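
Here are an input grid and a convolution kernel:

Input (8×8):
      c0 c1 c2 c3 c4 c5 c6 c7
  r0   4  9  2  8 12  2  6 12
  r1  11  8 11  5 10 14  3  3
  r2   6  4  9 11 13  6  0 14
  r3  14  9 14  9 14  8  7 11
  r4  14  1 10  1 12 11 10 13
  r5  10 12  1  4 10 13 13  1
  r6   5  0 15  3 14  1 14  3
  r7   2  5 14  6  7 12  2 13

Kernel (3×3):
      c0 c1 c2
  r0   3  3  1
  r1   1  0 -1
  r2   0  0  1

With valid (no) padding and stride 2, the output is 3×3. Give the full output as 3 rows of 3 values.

50 56 55
49 85 74
79 50 90

Output[0,0]: The receptive field on the input at this output position is [4 9 2 / 11 8 11 / 6 4 9]. Elementwise product with the kernel and sum: 4·3 + 9·3 + 2·1 + 11·1 + 11·-1 + 9·1.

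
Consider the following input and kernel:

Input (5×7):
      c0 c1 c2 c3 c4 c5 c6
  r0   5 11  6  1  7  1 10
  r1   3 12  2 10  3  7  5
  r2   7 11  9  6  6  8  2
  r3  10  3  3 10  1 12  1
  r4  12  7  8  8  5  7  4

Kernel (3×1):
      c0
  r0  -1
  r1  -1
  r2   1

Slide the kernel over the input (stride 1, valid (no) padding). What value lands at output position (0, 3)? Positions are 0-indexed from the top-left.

The receptive field on the input at this output position is [1 / 10 / 6]. Elementwise product with the kernel and sum: 1·-1 + 10·-1 + 6·1.

-5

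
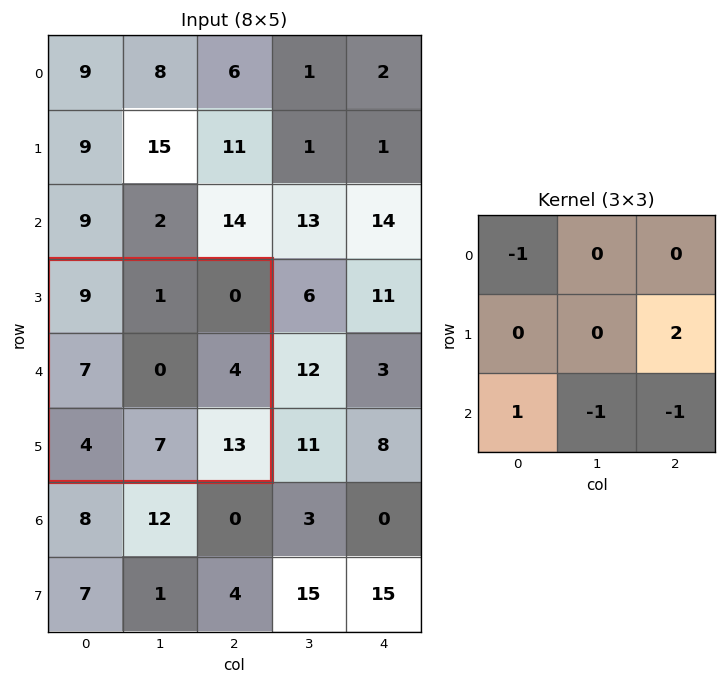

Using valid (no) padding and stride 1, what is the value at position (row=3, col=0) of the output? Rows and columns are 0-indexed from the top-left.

The receptive field on the input at this output position is [9 1 0 / 7 0 4 / 4 7 13]. Elementwise product with the kernel and sum: 9·-1 + 4·2 + 4·1 + 7·-1 + 13·-1.

-17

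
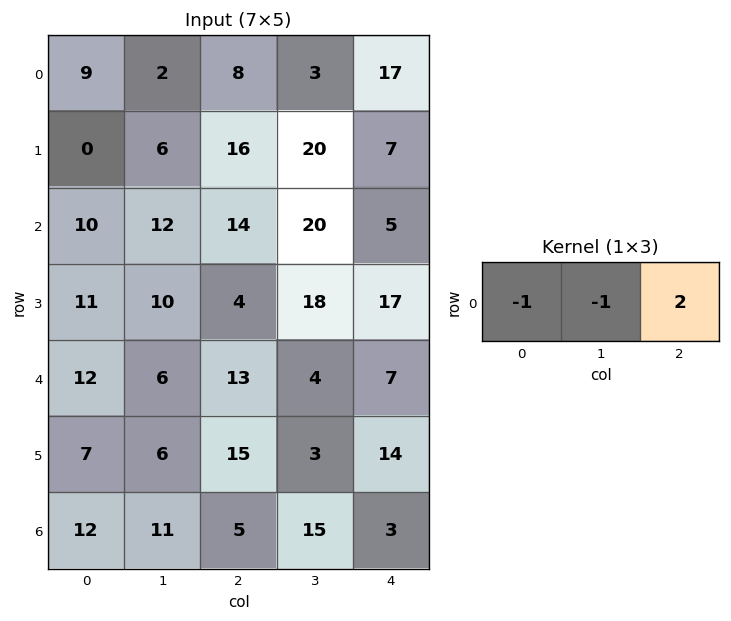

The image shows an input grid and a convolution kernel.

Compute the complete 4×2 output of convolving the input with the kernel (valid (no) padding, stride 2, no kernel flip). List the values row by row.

Output[0,0]: The receptive field on the input at this output position is [9 2 8]. Elementwise product with the kernel and sum: 9·-1 + 2·-1 + 8·2.
Output[0,1]: The receptive field on the input at this output position is [8 3 17]. Elementwise product with the kernel and sum: 8·-1 + 3·-1 + 17·2.

5 23
6 -24
8 -3
-13 -14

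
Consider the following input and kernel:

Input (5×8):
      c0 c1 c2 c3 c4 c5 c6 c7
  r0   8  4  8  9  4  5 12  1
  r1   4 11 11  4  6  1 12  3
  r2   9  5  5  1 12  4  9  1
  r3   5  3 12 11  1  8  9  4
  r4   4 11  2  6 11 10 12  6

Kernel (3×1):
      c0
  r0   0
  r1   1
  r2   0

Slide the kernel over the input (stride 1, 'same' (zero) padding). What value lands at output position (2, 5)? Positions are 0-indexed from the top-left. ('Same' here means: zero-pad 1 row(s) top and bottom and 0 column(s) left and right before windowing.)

The receptive field on the zero-padded input at this output position is [1 / 4 / 8]. Elementwise product with the kernel and sum: 4·1.

4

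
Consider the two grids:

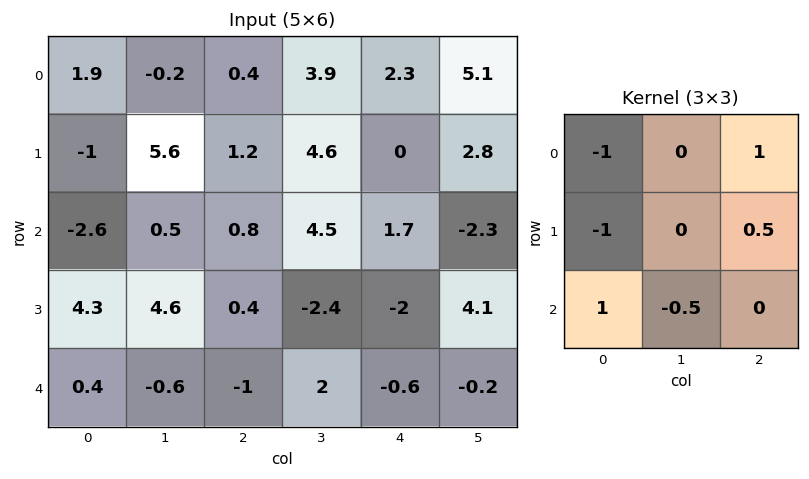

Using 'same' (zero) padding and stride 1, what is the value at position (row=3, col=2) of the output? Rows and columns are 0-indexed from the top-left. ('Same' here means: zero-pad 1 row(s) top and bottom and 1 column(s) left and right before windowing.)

-1.9

The receptive field on the zero-padded input at this output position is [0.5 0.8 4.5 / 4.6 0.4 -2.4 / -0.6 -1 2]. Elementwise product with the kernel and sum: 0.5·-1 + 4.5·1 + 4.6·-1 + -2.4·0.5 + -0.6·1 + -1·-0.5.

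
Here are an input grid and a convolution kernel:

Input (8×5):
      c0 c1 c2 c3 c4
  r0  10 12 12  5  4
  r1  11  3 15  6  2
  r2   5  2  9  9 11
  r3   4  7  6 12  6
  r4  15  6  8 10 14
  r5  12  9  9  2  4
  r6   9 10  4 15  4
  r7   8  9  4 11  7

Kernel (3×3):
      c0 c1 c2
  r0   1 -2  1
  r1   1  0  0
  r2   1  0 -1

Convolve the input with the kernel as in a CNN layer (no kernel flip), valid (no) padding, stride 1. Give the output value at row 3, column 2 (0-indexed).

The receptive field on the input at this output position is [6 12 6 / 8 10 14 / 9 2 4]. Elementwise product with the kernel and sum: 6·1 + 12·-2 + 6·1 + 8·1 + 9·1 + 4·-1.

1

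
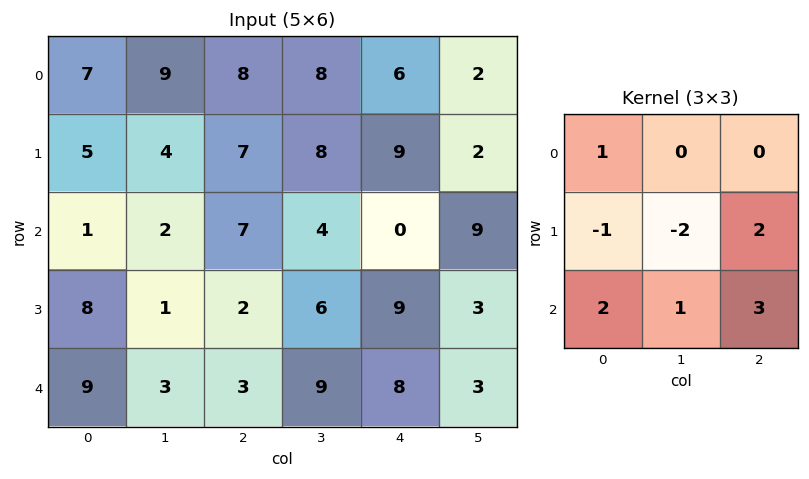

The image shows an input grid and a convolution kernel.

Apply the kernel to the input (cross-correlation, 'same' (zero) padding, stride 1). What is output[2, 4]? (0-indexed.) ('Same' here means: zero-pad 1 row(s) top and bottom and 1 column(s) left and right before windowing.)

52

The receptive field on the zero-padded input at this output position is [8 9 2 / 4 0 9 / 6 9 3]. Elementwise product with the kernel and sum: 8·1 + 4·-1 + 0·-2 + 9·2 + 6·2 + 9·1 + 3·3.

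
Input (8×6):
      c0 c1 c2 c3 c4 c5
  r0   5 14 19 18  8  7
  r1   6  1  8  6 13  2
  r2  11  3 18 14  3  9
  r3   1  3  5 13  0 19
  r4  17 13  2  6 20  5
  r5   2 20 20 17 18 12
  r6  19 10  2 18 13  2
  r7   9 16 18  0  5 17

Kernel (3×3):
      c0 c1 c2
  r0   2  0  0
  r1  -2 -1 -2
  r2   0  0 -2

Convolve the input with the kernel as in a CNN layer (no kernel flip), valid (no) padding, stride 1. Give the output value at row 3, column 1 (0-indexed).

The receptive field on the input at this output position is [3 5 13 / 13 2 6 / 20 20 17]. Elementwise product with the kernel and sum: 3·2 + 13·-2 + 2·-1 + 6·-2 + 17·-2.

-68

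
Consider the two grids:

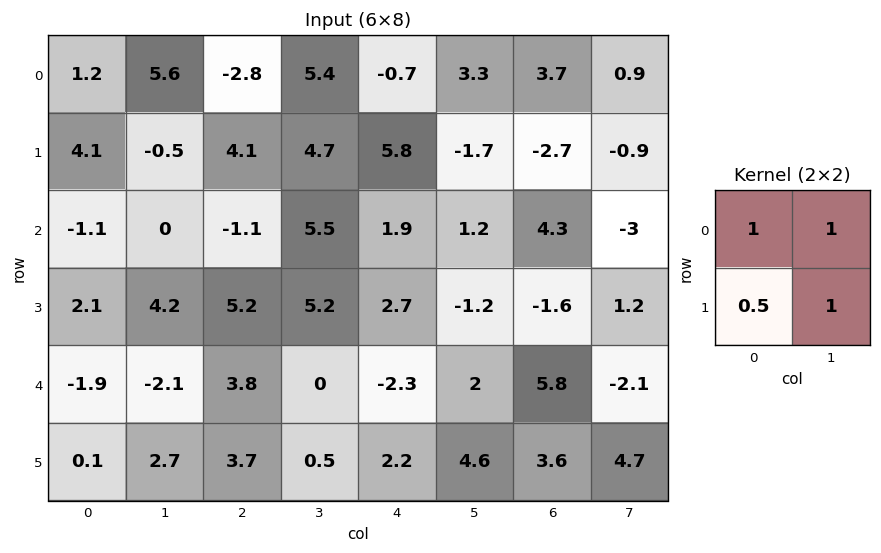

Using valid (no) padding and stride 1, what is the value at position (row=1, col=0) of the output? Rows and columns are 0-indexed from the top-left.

3.05

The receptive field on the input at this output position is [4.1 -0.5 / -1.1 0]. Elementwise product with the kernel and sum: 4.1·1 + -0.5·1 + -1.1·0.5 + 0·1.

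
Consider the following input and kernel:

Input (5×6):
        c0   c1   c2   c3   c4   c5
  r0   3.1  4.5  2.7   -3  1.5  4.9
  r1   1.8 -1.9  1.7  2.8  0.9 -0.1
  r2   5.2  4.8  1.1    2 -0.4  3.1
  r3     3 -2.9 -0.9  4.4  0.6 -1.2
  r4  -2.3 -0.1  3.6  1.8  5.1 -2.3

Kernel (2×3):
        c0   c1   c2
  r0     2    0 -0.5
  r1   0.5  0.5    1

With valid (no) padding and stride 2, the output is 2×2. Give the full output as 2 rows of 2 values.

6.5 7.8
9 4.75

Output[0,0]: The receptive field on the input at this output position is [3.1 4.5 2.7 / 1.8 -1.9 1.7]. Elementwise product with the kernel and sum: 3.1·2 + 2.7·-0.5 + 1.8·0.5 + -1.9·0.5 + 1.7·1.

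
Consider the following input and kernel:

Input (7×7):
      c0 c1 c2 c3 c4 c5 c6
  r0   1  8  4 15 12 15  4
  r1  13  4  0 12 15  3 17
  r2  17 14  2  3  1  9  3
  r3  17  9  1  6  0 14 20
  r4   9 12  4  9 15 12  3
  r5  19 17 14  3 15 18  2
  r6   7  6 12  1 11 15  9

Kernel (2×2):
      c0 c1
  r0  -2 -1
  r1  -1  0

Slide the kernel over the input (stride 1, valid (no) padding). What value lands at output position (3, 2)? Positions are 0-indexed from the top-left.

The receptive field on the input at this output position is [1 6 / 4 9]. Elementwise product with the kernel and sum: 1·-2 + 6·-1 + 4·-1.

-12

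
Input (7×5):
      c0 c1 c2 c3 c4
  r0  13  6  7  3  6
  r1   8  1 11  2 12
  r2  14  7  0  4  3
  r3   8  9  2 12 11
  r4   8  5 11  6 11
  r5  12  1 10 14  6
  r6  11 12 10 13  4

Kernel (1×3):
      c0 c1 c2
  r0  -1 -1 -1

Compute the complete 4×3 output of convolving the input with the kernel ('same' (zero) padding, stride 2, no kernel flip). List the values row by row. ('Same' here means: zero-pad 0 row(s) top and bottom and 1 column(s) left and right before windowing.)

-19 -16 -9
-21 -11 -7
-13 -22 -17
-23 -35 -17

Output[0,0]: The receptive field on the zero-padded input at this output position is [0 13 6]. Elementwise product with the kernel and sum: 0·-1 + 13·-1 + 6·-1.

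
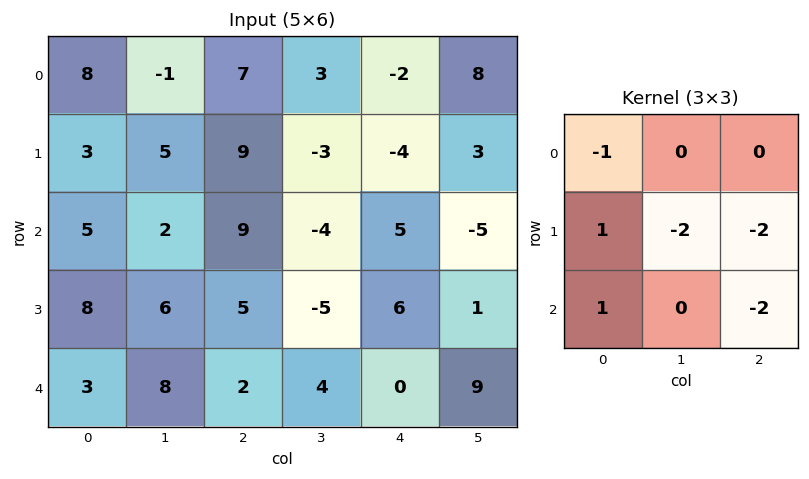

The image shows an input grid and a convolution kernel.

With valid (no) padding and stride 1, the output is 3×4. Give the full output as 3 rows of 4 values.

-46 4 15 2
-22 3 -9 -8
-20 4 -4 -29

Output[0,0]: The receptive field on the input at this output position is [8 -1 7 / 3 5 9 / 5 2 9]. Elementwise product with the kernel and sum: 8·-1 + 3·1 + 5·-2 + 9·-2 + 5·1 + 9·-2.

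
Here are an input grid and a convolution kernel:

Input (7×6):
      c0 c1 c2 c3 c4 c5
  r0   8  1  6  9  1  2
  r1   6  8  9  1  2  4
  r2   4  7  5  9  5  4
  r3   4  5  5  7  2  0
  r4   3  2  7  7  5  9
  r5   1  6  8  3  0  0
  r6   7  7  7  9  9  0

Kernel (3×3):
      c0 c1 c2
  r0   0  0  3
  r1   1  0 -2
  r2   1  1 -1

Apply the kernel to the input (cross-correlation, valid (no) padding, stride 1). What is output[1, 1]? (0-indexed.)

The receptive field on the input at this output position is [8 9 1 / 7 5 9 / 5 5 7]. Elementwise product with the kernel and sum: 1·3 + 7·1 + 9·-2 + 5·1 + 5·1 + 7·-1.

-5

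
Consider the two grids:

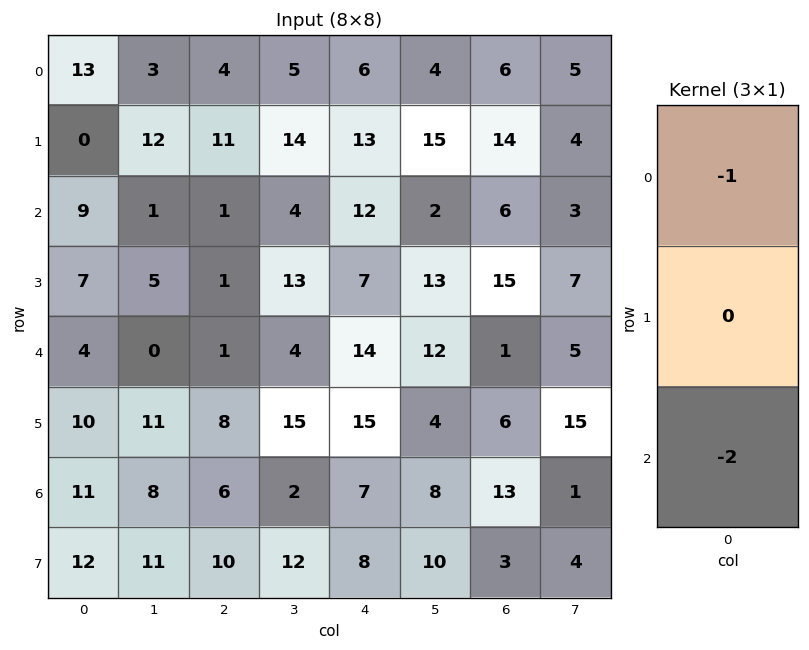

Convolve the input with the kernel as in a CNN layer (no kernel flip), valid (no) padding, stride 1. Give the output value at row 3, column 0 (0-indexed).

-27

The receptive field on the input at this output position is [7 / 4 / 10]. Elementwise product with the kernel and sum: 7·-1 + 10·-2.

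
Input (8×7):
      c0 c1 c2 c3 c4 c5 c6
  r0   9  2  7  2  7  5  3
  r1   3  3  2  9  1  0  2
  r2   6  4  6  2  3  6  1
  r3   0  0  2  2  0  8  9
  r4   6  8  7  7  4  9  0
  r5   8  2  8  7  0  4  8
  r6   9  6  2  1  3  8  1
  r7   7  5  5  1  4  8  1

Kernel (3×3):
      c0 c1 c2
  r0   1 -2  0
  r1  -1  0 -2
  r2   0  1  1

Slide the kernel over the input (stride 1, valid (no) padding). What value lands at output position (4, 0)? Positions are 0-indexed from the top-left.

-26

The receptive field on the input at this output position is [6 8 7 / 8 2 8 / 9 6 2]. Elementwise product with the kernel and sum: 6·1 + 8·-2 + 8·-1 + 8·-2 + 6·1 + 2·1.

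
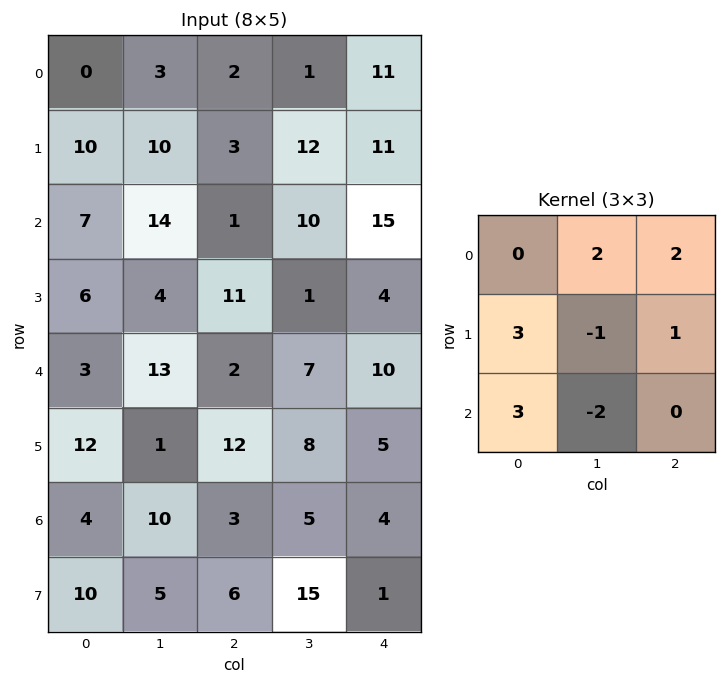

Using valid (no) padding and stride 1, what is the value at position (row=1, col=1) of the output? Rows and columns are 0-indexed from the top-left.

71

The receptive field on the input at this output position is [10 3 12 / 14 1 10 / 4 11 1]. Elementwise product with the kernel and sum: 3·2 + 12·2 + 14·3 + 1·-1 + 10·1 + 4·3 + 11·-2.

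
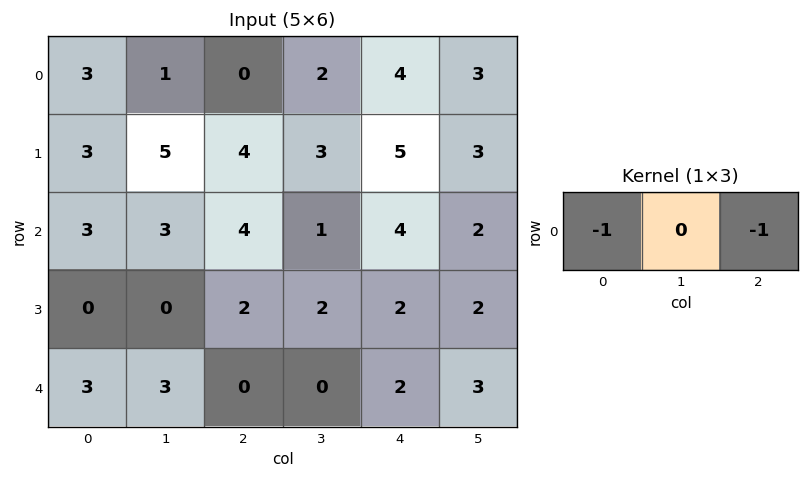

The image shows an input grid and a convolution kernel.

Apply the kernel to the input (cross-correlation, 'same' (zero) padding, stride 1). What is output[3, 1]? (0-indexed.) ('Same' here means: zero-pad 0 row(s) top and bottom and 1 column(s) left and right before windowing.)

-2

The receptive field on the zero-padded input at this output position is [0 0 2]. Elementwise product with the kernel and sum: 0·-1 + 2·-1.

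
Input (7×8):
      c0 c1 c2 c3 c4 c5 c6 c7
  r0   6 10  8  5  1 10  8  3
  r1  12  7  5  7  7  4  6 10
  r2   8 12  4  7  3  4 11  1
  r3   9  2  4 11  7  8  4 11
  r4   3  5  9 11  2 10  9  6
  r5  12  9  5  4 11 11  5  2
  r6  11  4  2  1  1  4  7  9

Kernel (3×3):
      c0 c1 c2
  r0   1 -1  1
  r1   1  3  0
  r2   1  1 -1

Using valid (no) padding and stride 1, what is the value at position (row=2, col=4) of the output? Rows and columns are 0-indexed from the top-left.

44

The receptive field on the input at this output position is [3 4 11 / 7 8 4 / 2 10 9]. Elementwise product with the kernel and sum: 3·1 + 4·-1 + 11·1 + 7·1 + 8·3 + 2·1 + 10·1 + 9·-1.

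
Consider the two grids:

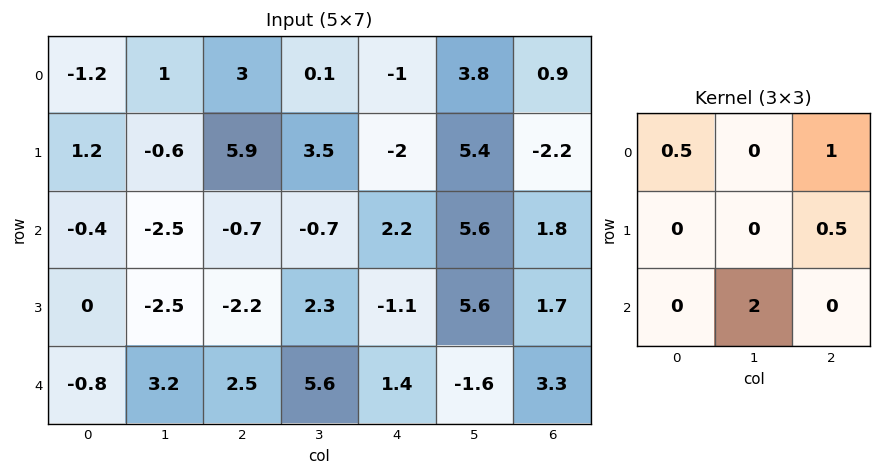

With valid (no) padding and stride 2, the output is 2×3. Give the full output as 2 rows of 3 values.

Output[0,0]: The receptive field on the input at this output position is [-1.2 1 3 / 1.2 -0.6 5.9 / -0.4 -2.5 -0.7]. Elementwise product with the kernel and sum: -1.2·0.5 + 3·1 + 5.9·0.5 + -2.5·2.
Output[0,1]: The receptive field on the input at this output position is [3 0.1 -1 / 5.9 3.5 -2 / -0.7 -0.7 2.2]. Elementwise product with the kernel and sum: 3·0.5 + -1·1 + -2·0.5 + -0.7·2.

0.35 -1.9 10.5
4.4 12.5 0.55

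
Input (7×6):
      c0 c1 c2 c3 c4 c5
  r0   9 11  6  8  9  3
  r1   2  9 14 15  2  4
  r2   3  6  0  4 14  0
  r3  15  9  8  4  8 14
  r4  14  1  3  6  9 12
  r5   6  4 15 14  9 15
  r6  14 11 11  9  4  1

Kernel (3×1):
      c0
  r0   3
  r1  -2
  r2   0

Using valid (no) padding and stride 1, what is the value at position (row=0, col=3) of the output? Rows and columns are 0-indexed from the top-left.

The receptive field on the input at this output position is [8 / 15 / 4]. Elementwise product with the kernel and sum: 8·3 + 15·-2.

-6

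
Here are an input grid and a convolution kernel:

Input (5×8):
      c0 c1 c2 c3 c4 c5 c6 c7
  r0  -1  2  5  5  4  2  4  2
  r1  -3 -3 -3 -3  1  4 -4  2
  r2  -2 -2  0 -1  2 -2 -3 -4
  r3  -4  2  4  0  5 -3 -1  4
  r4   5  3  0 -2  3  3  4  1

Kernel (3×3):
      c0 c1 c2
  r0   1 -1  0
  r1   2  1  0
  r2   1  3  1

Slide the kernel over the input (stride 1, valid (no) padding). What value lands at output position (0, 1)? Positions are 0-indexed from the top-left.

-15

The receptive field on the input at this output position is [2 5 5 / -3 -3 -3 / -2 0 -1]. Elementwise product with the kernel and sum: 2·1 + 5·-1 + -3·2 + -3·1 + -2·1 + 0·3 + -1·1.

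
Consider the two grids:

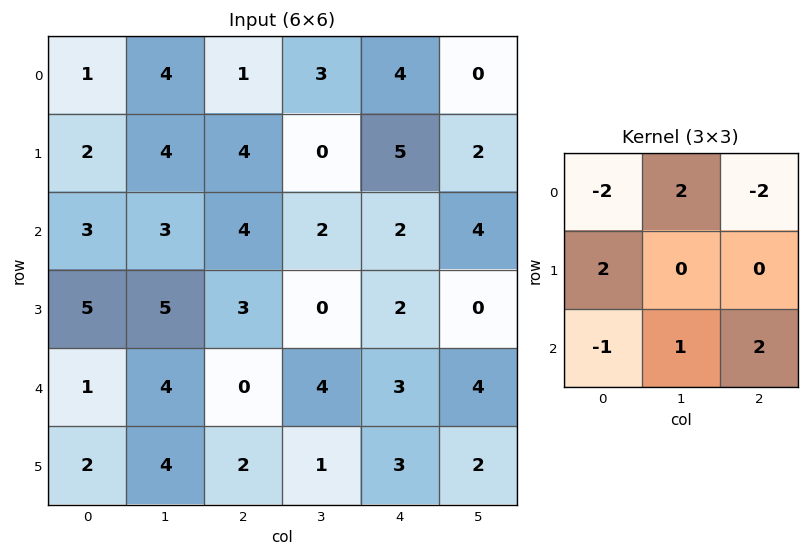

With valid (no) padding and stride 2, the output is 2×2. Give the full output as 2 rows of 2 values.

Output[0,0]: The receptive field on the input at this output position is [1 4 1 / 2 4 4 / 3 3 4]. Elementwise product with the kernel and sum: 1·-2 + 4·2 + 1·-2 + 2·2 + 3·-1 + 3·1 + 4·2.
Output[0,1]: The receptive field on the input at this output position is [1 3 4 / 4 0 5 / 4 2 2]. Elementwise product with the kernel and sum: 1·-2 + 3·2 + 4·-2 + 4·2 + 4·-1 + 2·1 + 2·2.

16 6
5 8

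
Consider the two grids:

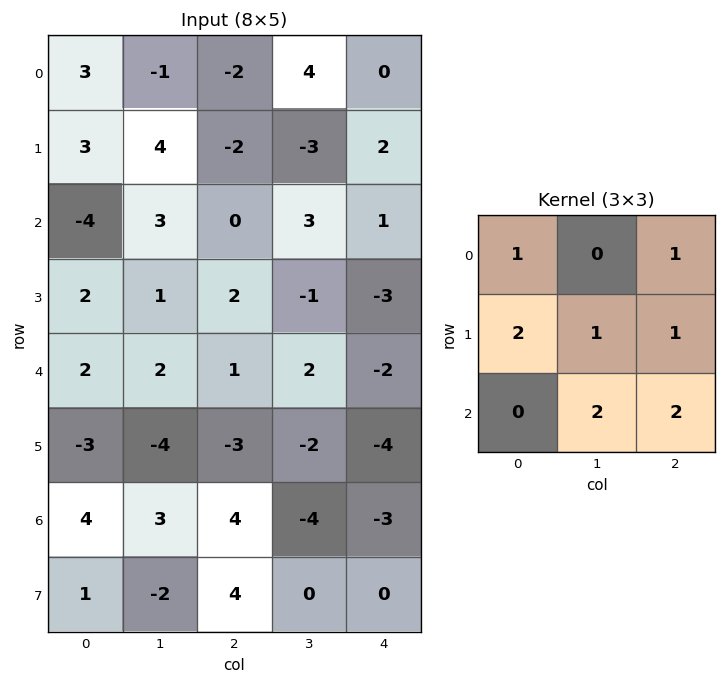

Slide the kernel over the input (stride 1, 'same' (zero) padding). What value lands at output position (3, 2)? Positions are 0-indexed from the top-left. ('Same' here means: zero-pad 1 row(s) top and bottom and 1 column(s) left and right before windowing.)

15

The receptive field on the zero-padded input at this output position is [3 0 3 / 1 2 -1 / 2 1 2]. Elementwise product with the kernel and sum: 3·1 + 3·1 + 1·2 + 2·1 + -1·1 + 1·2 + 2·2.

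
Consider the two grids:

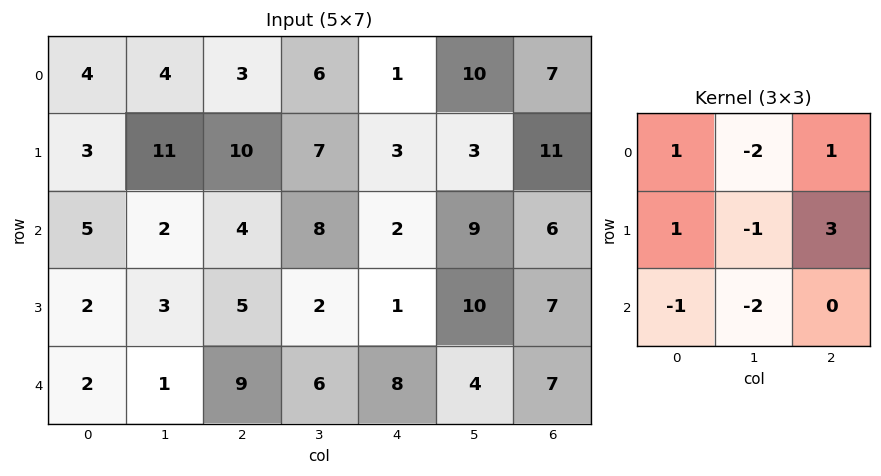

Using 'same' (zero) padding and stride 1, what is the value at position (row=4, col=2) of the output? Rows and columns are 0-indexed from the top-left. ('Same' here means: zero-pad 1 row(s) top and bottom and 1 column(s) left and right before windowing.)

The receptive field on the zero-padded input at this output position is [3 5 2 / 1 9 6 / 0 0 0]. Elementwise product with the kernel and sum: 3·1 + 5·-2 + 2·1 + 1·1 + 9·-1 + 6·3 + 0·-1 + 0·-2.

5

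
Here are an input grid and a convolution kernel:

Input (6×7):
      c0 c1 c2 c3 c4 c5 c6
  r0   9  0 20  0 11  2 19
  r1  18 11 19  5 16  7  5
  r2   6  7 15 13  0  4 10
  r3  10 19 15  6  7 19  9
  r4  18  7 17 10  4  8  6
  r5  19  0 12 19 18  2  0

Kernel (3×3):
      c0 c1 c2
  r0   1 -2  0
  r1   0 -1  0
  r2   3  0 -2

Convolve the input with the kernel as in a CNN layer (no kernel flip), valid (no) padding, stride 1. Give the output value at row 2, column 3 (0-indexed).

20

The receptive field on the input at this output position is [13 0 4 / 6 7 19 / 10 4 8]. Elementwise product with the kernel and sum: 13·1 + 0·-2 + 7·-1 + 10·3 + 8·-2.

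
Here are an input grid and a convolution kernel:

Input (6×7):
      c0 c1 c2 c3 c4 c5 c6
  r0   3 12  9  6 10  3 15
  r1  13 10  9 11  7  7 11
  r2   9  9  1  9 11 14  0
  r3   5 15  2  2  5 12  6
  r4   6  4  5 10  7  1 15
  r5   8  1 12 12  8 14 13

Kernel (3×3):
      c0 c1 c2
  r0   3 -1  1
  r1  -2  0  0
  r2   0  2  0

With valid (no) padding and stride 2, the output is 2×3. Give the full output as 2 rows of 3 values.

-2 31 56
17 21 11

Output[0,0]: The receptive field on the input at this output position is [3 12 9 / 13 10 9 / 9 9 1]. Elementwise product with the kernel and sum: 3·3 + 12·-1 + 9·1 + 13·-2 + 9·2.
Output[0,1]: The receptive field on the input at this output position is [9 6 10 / 9 11 7 / 1 9 11]. Elementwise product with the kernel and sum: 9·3 + 6·-1 + 10·1 + 9·-2 + 9·2.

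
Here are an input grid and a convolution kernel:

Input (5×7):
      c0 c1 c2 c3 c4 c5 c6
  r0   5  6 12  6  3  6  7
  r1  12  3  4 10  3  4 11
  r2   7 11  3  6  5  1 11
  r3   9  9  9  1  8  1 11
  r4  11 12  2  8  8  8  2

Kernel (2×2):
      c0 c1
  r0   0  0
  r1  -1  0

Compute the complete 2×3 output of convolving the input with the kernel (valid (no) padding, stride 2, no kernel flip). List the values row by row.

Output[0,0]: The receptive field on the input at this output position is [5 6 / 12 3]. Elementwise product with the kernel and sum: 12·-1.
Output[0,1]: The receptive field on the input at this output position is [12 6 / 4 10]. Elementwise product with the kernel and sum: 4·-1.

-12 -4 -3
-9 -9 -8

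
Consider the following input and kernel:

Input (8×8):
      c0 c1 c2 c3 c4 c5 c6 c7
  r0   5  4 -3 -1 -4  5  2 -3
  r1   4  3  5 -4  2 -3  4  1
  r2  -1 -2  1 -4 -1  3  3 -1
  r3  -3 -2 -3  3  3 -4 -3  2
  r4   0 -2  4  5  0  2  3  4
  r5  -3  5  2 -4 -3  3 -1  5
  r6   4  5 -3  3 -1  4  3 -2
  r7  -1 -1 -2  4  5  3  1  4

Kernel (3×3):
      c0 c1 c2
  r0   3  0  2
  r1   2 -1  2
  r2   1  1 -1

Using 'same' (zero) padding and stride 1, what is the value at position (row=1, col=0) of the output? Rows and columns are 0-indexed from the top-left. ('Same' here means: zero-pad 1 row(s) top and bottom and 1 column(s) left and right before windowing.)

The receptive field on the zero-padded input at this output position is [0 5 4 / 0 4 3 / 0 -1 -2]. Elementwise product with the kernel and sum: 0·3 + 4·2 + 0·2 + 4·-1 + 3·2 + 0·1 + -1·1 + -2·-1.

11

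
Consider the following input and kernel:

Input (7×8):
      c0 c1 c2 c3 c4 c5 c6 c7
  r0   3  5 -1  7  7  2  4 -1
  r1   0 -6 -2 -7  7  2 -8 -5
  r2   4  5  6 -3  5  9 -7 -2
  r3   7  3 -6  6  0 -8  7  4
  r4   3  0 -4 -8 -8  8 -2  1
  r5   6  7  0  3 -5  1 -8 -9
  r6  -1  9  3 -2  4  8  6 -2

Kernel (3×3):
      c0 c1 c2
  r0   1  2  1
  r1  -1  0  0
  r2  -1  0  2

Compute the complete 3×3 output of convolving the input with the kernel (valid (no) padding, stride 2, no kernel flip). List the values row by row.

20 26 -11
2 -1 20
0 -23 19

Output[0,0]: The receptive field on the input at this output position is [3 5 -1 / 0 -6 -2 / 4 5 6]. Elementwise product with the kernel and sum: 3·1 + 5·2 + -1·1 + 0·-1 + 4·-1 + 6·2.
Output[0,1]: The receptive field on the input at this output position is [-1 7 7 / -2 -7 7 / 6 -3 5]. Elementwise product with the kernel and sum: -1·1 + 7·2 + 7·1 + -2·-1 + 6·-1 + 5·2.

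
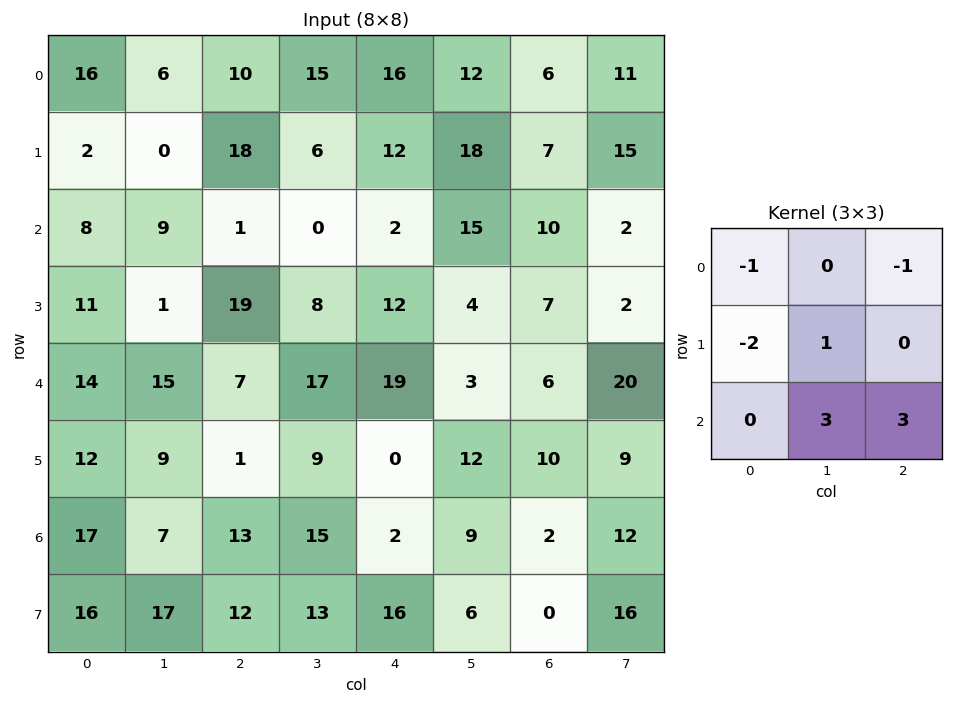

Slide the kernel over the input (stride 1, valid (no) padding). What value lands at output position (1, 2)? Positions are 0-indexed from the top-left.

28

The receptive field on the input at this output position is [18 6 12 / 1 0 2 / 19 8 12]. Elementwise product with the kernel and sum: 18·-1 + 12·-1 + 1·-2 + 0·1 + 8·3 + 12·3.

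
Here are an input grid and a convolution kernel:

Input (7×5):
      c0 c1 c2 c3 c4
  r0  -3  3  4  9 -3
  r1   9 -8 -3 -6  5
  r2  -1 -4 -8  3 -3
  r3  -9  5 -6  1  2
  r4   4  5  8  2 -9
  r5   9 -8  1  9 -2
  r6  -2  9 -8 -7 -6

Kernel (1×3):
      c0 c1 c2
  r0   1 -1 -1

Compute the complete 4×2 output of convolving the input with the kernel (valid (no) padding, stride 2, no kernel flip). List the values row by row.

Output[0,0]: The receptive field on the input at this output position is [-3 3 4]. Elementwise product with the kernel and sum: -3·1 + 3·-1 + 4·-1.
Output[0,1]: The receptive field on the input at this output position is [4 9 -3]. Elementwise product with the kernel and sum: 4·1 + 9·-1 + -3·-1.

-10 -2
11 -8
-9 15
-3 5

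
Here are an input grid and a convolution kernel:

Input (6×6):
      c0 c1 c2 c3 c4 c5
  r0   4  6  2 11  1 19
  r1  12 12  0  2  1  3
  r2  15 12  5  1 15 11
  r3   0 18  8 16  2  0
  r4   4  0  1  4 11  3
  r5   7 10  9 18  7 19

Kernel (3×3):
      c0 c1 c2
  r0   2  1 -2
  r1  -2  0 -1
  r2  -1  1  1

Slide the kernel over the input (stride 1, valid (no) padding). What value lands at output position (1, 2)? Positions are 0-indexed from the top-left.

-15

The receptive field on the input at this output position is [0 2 1 / 5 1 15 / 8 16 2]. Elementwise product with the kernel and sum: 0·2 + 2·1 + 1·-2 + 5·-2 + 15·-1 + 8·-1 + 16·1 + 2·1.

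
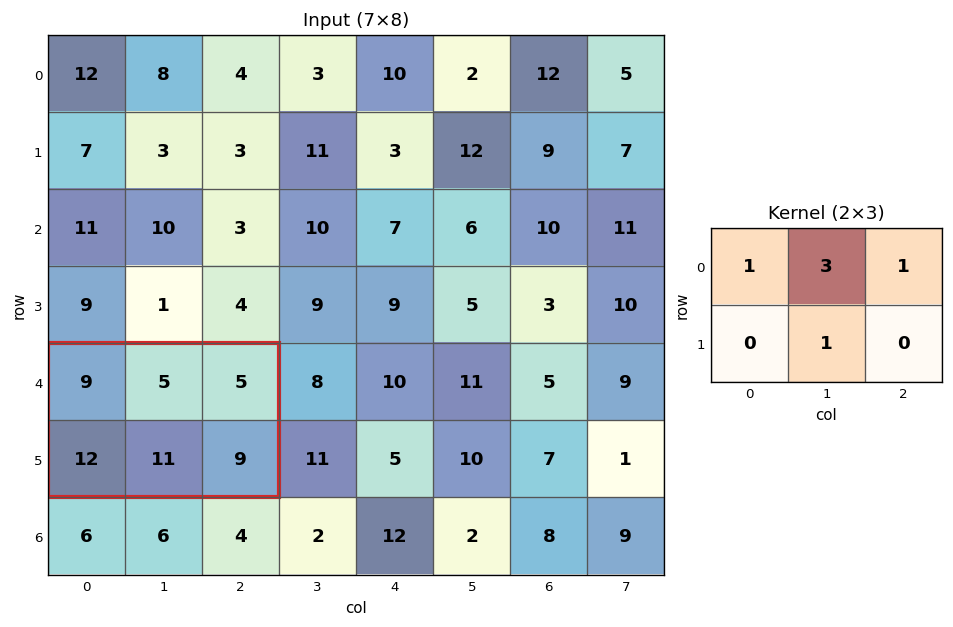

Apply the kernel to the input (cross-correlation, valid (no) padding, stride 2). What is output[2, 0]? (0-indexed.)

The receptive field on the input at this output position is [9 5 5 / 12 11 9]. Elementwise product with the kernel and sum: 9·1 + 5·3 + 5·1 + 11·1.

40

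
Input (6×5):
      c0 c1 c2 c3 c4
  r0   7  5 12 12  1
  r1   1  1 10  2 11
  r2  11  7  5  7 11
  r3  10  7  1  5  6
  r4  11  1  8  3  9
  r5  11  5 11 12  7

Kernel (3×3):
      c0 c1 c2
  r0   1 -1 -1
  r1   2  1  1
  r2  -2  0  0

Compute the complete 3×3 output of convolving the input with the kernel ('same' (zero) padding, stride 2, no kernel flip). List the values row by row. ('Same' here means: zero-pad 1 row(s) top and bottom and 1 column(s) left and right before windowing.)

Output[0,0]: The receptive field on the zero-padded input at this output position is [0 0 0 / 0 7 5 / 0 1 1]. Elementwise product with the kernel and sum: 0·1 + 0·-1 + 0·-1 + 0·2 + 7·1 + 5·1 + 0·-2.
Output[0,1]: The receptive field on the zero-padded input at this output position is [0 0 0 / 5 12 12 / 1 10 2]. Elementwise product with the kernel and sum: 0·1 + 0·-1 + 0·-1 + 5·2 + 12·1 + 12·1 + 1·-2.

12 32 21
16 1 6
-5 4 -10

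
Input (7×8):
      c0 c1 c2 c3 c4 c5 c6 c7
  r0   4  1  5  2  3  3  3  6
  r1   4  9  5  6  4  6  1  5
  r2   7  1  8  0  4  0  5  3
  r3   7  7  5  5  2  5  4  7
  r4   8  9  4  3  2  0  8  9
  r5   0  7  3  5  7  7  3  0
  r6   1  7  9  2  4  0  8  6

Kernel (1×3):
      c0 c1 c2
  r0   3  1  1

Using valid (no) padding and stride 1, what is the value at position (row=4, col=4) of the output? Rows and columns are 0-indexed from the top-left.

14

The receptive field on the input at this output position is [2 0 8]. Elementwise product with the kernel and sum: 2·3 + 0·1 + 8·1.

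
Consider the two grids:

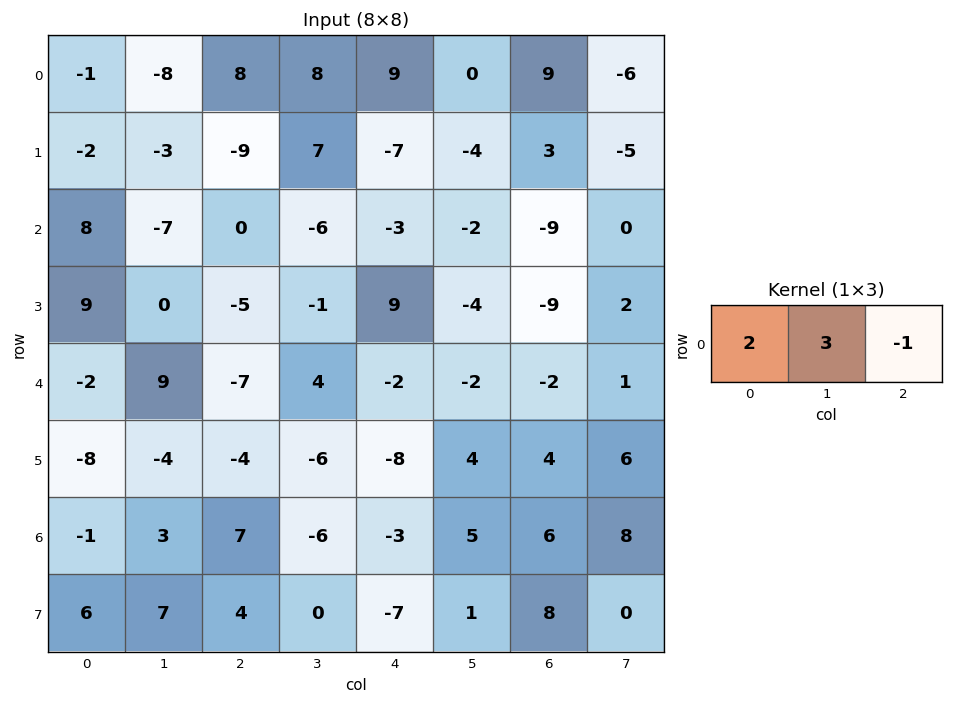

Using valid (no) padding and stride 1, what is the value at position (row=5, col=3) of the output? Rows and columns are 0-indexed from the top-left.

The receptive field on the input at this output position is [-6 -8 4]. Elementwise product with the kernel and sum: -6·2 + -8·3 + 4·-1.

-40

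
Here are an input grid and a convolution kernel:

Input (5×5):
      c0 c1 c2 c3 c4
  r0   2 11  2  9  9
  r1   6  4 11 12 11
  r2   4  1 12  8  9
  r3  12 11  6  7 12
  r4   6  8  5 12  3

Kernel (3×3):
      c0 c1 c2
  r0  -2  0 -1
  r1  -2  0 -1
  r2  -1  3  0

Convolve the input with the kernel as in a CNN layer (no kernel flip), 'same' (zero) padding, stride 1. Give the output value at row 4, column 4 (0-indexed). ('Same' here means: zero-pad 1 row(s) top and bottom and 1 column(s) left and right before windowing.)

The receptive field on the zero-padded input at this output position is [7 12 0 / 12 3 0 / 0 0 0]. Elementwise product with the kernel and sum: 7·-2 + 0·-1 + 12·-2 + 0·-1 + 0·-1 + 0·3.

-38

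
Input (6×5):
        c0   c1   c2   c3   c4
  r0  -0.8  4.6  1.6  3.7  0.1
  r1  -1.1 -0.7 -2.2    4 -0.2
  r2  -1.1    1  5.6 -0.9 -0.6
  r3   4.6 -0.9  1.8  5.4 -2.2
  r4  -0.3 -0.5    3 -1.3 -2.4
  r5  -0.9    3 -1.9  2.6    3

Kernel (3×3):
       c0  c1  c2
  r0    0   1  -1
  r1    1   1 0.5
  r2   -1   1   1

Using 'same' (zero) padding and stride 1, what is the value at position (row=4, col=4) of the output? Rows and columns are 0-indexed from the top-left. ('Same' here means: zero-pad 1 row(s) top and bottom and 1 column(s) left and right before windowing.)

The receptive field on the zero-padded input at this output position is [5.4 -2.2 0 / -1.3 -2.4 0 / 2.6 3 0]. Elementwise product with the kernel and sum: -2.2·1 + 0·-1 + -1.3·1 + -2.4·1 + 0·0.5 + 2.6·-1 + 3·1 + 0·1.

-5.5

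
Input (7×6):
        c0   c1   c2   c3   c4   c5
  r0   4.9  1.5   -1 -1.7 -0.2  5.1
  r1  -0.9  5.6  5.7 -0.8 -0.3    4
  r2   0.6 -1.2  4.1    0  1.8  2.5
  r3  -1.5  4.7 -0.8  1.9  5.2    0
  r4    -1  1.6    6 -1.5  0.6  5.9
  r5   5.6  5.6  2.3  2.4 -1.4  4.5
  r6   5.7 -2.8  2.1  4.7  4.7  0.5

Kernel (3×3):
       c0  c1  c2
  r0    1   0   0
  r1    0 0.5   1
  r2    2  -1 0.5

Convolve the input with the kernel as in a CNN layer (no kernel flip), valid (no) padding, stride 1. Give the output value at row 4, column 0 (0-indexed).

19.35

The receptive field on the input at this output position is [-1 1.6 6 / 5.6 5.6 2.3 / 5.7 -2.8 2.1]. Elementwise product with the kernel and sum: -1·1 + 5.6·0.5 + 2.3·1 + 5.7·2 + -2.8·-1 + 2.1·0.5.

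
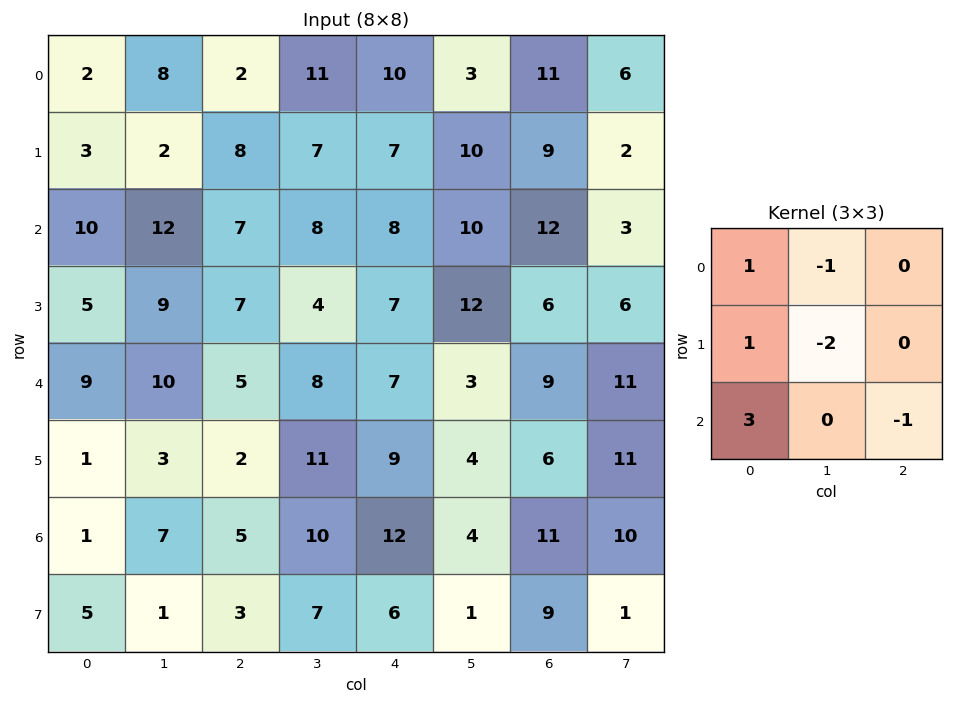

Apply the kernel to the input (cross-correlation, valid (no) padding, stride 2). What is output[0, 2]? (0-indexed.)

6

The receptive field on the input at this output position is [10 3 11 / 7 10 9 / 8 10 12]. Elementwise product with the kernel and sum: 10·1 + 3·-1 + 7·1 + 10·-2 + 8·3 + 12·-1.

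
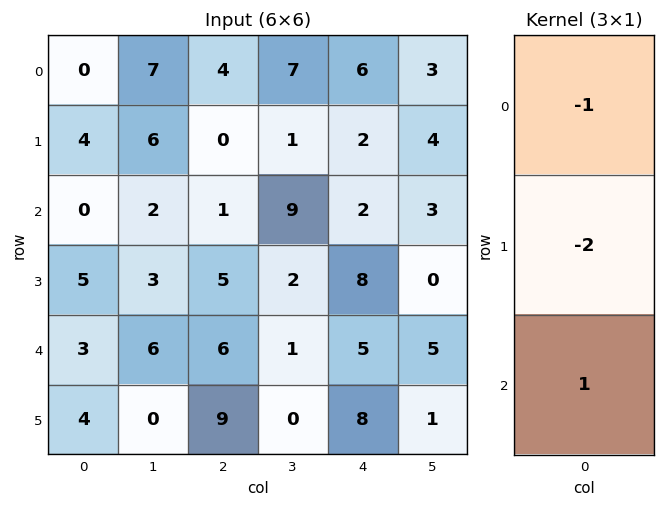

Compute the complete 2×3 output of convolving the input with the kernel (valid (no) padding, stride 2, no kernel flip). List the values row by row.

Output[0,0]: The receptive field on the input at this output position is [0 / 4 / 0]. Elementwise product with the kernel and sum: 0·-1 + 4·-2 + 0·1.
Output[0,1]: The receptive field on the input at this output position is [4 / 0 / 1]. Elementwise product with the kernel and sum: 4·-1 + 0·-2 + 1·1.

-8 -3 -8
-7 -5 -13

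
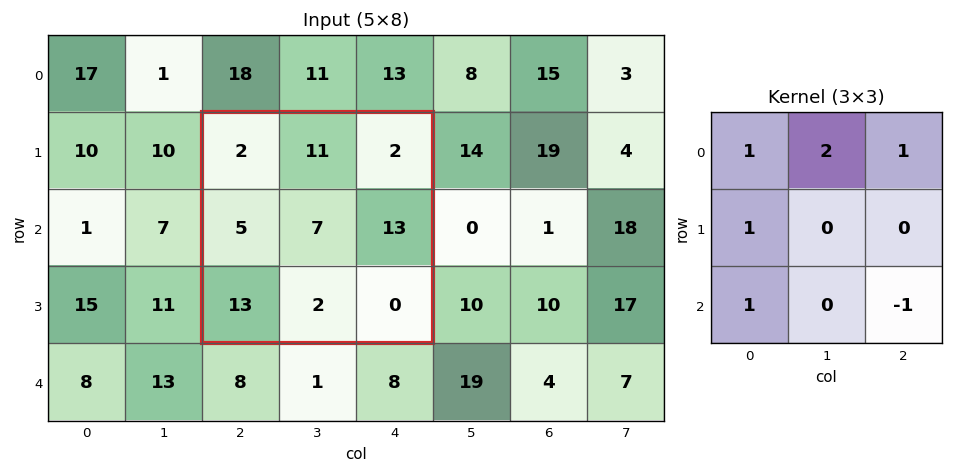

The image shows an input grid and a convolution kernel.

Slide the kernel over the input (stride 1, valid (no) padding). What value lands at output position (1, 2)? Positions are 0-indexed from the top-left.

The receptive field on the input at this output position is [2 11 2 / 5 7 13 / 13 2 0]. Elementwise product with the kernel and sum: 2·1 + 11·2 + 2·1 + 5·1 + 13·1 + 0·-1.

44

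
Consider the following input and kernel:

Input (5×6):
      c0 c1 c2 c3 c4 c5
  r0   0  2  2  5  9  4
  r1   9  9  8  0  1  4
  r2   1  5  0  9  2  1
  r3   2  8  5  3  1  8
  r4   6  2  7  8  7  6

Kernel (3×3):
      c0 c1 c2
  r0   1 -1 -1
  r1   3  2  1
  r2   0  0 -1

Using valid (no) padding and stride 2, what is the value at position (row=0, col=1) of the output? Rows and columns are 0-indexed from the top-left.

The receptive field on the input at this output position is [2 5 9 / 8 0 1 / 0 9 2]. Elementwise product with the kernel and sum: 2·1 + 5·-1 + 9·-1 + 8·3 + 0·2 + 1·1 + 2·-1.

11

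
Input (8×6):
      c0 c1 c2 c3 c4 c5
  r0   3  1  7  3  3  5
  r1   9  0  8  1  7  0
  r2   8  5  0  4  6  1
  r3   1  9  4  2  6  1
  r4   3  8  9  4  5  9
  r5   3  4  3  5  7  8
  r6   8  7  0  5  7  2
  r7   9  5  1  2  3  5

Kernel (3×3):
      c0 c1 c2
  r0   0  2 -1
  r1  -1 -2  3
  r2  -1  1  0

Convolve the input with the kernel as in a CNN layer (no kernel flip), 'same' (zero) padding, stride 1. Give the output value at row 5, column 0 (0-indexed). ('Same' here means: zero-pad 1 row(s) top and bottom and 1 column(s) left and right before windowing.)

12

The receptive field on the zero-padded input at this output position is [0 3 8 / 0 3 4 / 0 8 7]. Elementwise product with the kernel and sum: 3·2 + 8·-1 + 0·-1 + 3·-2 + 4·3 + 0·-1 + 8·1.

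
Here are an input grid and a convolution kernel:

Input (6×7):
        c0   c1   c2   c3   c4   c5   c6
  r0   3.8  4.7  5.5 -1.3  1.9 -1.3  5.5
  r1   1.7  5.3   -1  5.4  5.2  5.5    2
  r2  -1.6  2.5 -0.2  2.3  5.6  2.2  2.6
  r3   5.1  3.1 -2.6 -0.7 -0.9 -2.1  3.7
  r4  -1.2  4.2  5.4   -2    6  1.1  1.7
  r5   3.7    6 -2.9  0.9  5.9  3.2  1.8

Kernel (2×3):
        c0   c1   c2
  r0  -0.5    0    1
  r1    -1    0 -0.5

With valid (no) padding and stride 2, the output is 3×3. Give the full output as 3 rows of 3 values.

Output[0,0]: The receptive field on the input at this output position is [3.8 4.7 5.5 / 1.7 5.3 -1]. Elementwise product with the kernel and sum: 3.8·-0.5 + 5.5·1 + 1.7·-1 + -1·-0.5.

2.4 -2.45 -1.65
-3.2 8.75 -1.15
3.75 3.25 -8.1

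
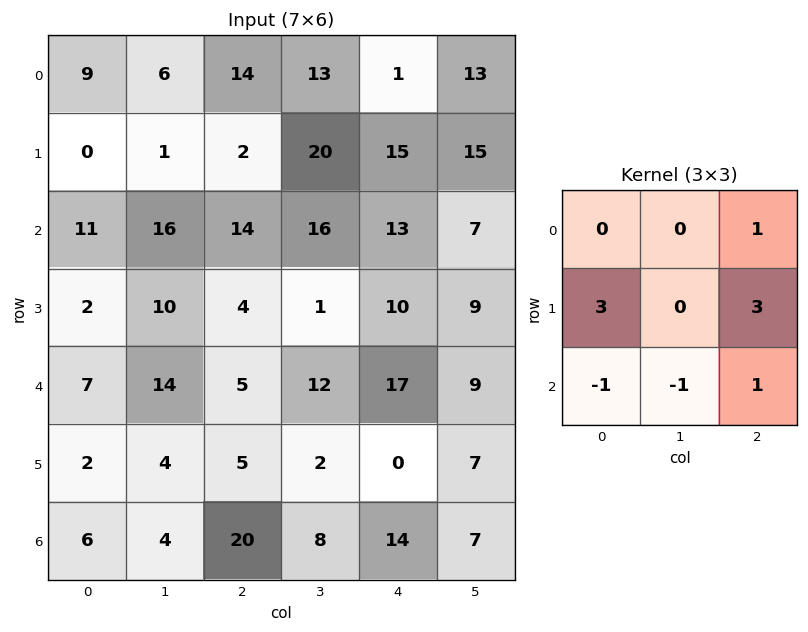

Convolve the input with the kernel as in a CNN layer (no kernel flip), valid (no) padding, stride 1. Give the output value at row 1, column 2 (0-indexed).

101

The receptive field on the input at this output position is [2 20 15 / 14 16 13 / 4 1 10]. Elementwise product with the kernel and sum: 15·1 + 14·3 + 13·3 + 4·-1 + 1·-1 + 10·1.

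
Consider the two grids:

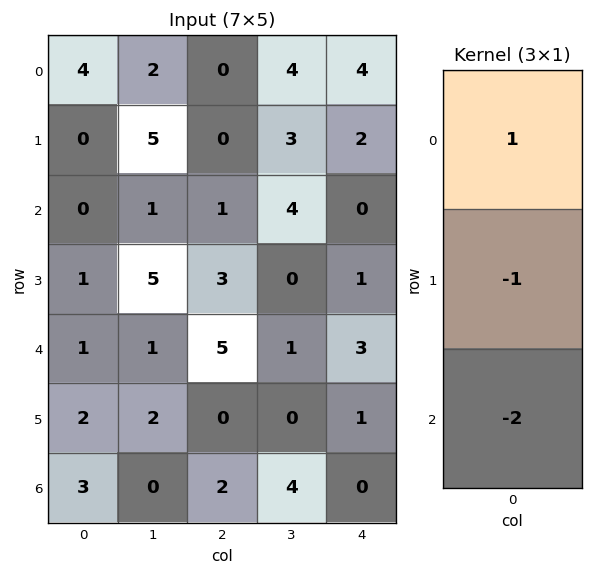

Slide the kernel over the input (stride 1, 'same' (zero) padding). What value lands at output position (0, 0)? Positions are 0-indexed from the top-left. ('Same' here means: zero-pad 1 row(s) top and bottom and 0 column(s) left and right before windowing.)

-4

The receptive field on the zero-padded input at this output position is [0 / 4 / 0]. Elementwise product with the kernel and sum: 0·1 + 4·-1 + 0·-2.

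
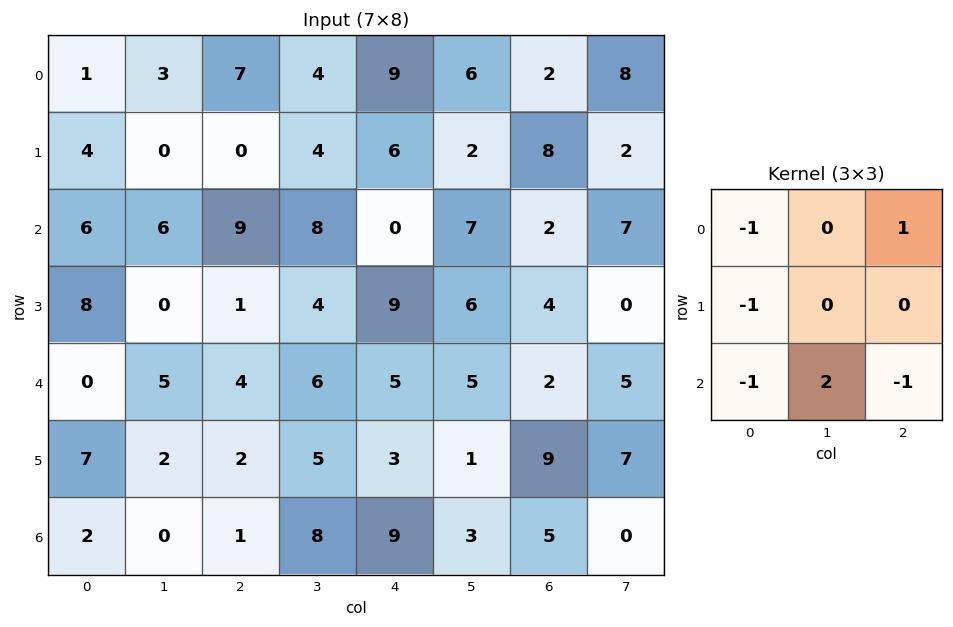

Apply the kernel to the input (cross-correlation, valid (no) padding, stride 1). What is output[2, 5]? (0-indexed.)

The receptive field on the input at this output position is [7 2 7 / 6 4 0 / 5 2 5]. Elementwise product with the kernel and sum: 7·-1 + 7·1 + 6·-1 + 5·-1 + 2·2 + 5·-1.

-12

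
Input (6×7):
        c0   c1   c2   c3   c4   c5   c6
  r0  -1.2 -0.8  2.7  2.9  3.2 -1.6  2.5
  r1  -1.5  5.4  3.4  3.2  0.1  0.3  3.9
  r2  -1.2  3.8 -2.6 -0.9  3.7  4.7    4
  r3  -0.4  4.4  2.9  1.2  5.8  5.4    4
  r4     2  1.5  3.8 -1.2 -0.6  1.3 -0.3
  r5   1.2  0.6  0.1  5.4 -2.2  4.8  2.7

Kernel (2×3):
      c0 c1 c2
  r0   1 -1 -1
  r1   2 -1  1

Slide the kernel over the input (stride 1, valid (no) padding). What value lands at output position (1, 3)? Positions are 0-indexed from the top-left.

2

The receptive field on the input at this output position is [3.2 0.1 0.3 / -0.9 3.7 4.7]. Elementwise product with the kernel and sum: 3.2·1 + 0.1·-1 + 0.3·-1 + -0.9·2 + 3.7·-1 + 4.7·1.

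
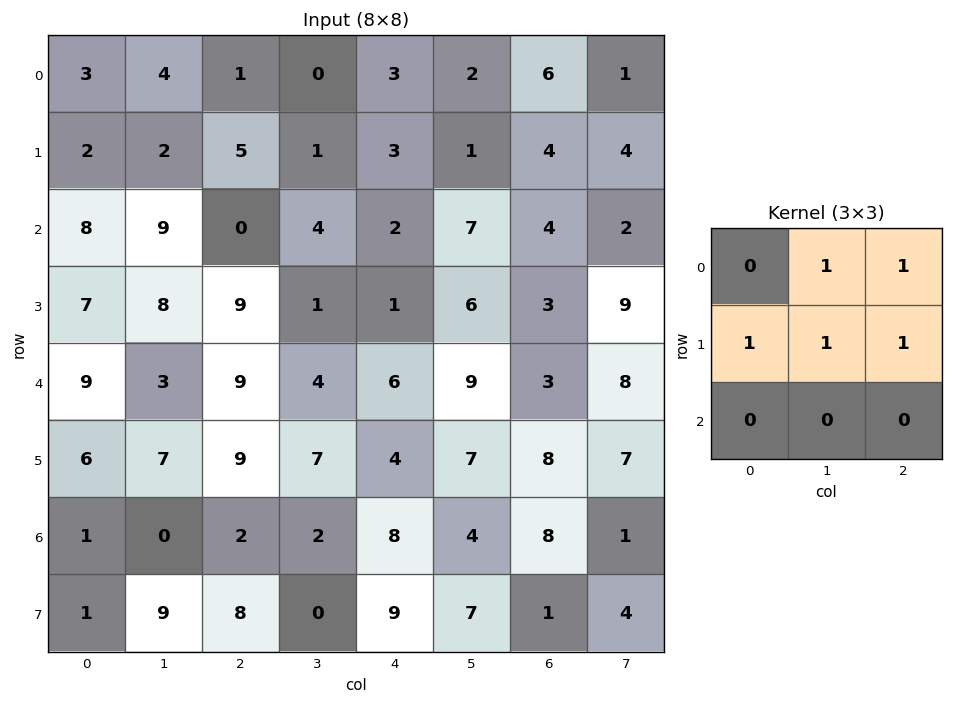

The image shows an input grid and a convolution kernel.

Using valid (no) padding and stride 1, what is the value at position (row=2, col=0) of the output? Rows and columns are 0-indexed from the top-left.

33

The receptive field on the input at this output position is [8 9 0 / 7 8 9 / 9 3 9]. Elementwise product with the kernel and sum: 9·1 + 0·1 + 7·1 + 8·1 + 9·1.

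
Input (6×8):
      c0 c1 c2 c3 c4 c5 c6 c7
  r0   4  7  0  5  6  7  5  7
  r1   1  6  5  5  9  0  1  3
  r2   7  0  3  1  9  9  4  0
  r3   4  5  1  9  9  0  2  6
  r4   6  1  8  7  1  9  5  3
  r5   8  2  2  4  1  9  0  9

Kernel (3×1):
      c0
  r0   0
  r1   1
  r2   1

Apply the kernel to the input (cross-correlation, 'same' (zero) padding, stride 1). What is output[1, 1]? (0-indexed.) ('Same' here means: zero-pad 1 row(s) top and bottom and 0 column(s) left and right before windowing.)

6

The receptive field on the zero-padded input at this output position is [7 / 6 / 0]. Elementwise product with the kernel and sum: 6·1 + 0·1.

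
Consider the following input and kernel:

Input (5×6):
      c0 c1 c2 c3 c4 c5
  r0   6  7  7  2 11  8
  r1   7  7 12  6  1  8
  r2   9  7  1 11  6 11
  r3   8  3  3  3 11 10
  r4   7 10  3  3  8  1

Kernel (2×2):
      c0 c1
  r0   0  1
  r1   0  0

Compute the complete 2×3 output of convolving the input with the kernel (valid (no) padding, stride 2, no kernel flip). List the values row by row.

7 2 8
7 11 11

Output[0,0]: The receptive field on the input at this output position is [6 7 / 7 7]. Elementwise product with the kernel and sum: 7·1.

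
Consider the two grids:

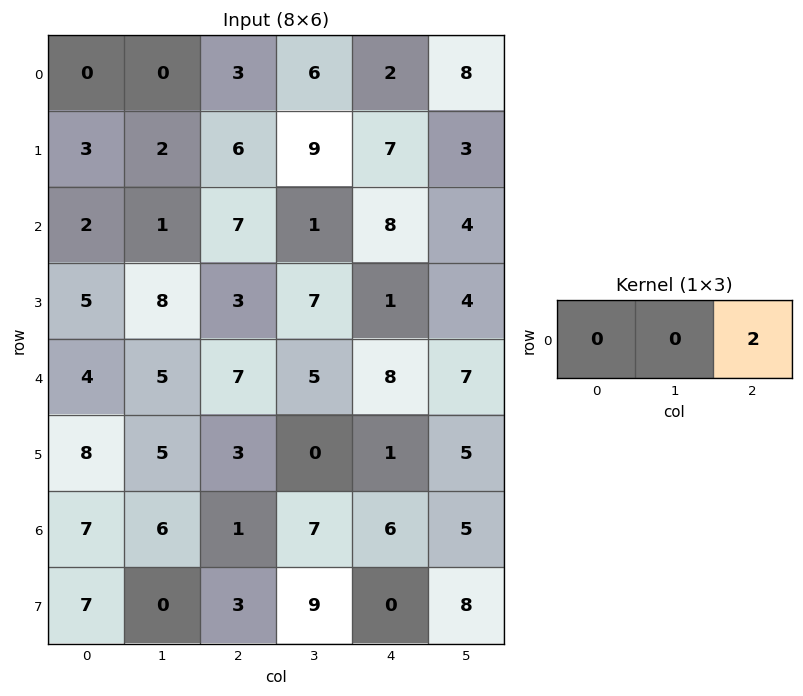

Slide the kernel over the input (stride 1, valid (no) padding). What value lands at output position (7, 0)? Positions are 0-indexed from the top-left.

The receptive field on the input at this output position is [7 0 3]. Elementwise product with the kernel and sum: 3·2.

6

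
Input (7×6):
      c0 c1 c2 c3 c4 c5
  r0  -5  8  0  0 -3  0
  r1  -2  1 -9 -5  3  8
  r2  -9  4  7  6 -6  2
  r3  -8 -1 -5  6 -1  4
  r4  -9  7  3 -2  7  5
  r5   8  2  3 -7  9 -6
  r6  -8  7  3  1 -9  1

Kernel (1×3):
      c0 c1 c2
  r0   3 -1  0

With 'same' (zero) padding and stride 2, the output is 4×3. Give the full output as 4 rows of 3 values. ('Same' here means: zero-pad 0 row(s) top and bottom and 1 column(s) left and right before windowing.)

5 24 3
9 5 24
9 18 -13
8 18 12

Output[0,0]: The receptive field on the zero-padded input at this output position is [0 -5 8]. Elementwise product with the kernel and sum: 0·3 + -5·-1.
Output[0,1]: The receptive field on the zero-padded input at this output position is [8 0 0]. Elementwise product with the kernel and sum: 8·3 + 0·-1.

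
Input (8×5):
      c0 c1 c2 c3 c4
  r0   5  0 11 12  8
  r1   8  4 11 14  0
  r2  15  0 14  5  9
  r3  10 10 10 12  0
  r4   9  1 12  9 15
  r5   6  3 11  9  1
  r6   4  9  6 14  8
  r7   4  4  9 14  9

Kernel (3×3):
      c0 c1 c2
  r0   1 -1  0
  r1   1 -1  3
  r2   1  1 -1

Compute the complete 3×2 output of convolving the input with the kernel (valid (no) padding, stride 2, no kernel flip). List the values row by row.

43 6
43 13
51 20

Output[0,0]: The receptive field on the input at this output position is [5 0 11 / 8 4 11 / 15 0 14]. Elementwise product with the kernel and sum: 5·1 + 0·-1 + 8·1 + 4·-1 + 11·3 + 15·1 + 0·1 + 14·-1.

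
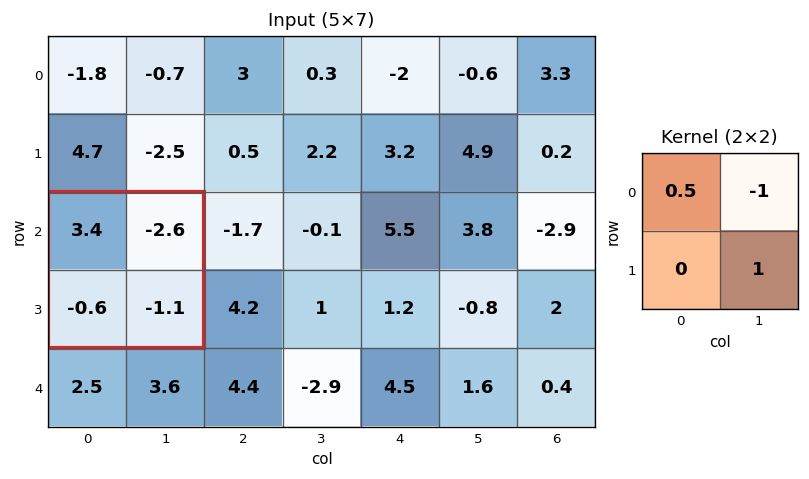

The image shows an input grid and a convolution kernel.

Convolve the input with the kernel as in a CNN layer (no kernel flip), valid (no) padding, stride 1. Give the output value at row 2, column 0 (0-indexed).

3.2

The receptive field on the input at this output position is [3.4 -2.6 / -0.6 -1.1]. Elementwise product with the kernel and sum: 3.4·0.5 + -2.6·-1 + -1.1·1.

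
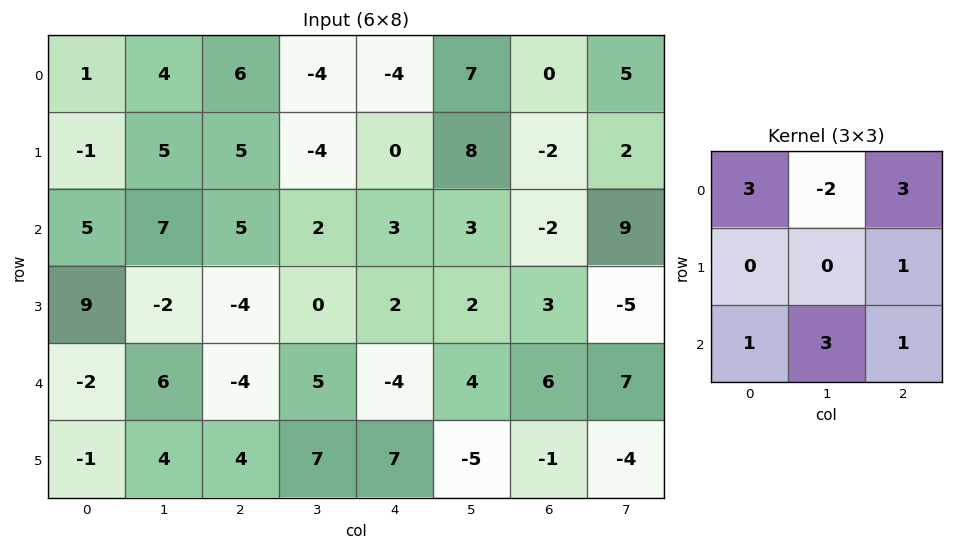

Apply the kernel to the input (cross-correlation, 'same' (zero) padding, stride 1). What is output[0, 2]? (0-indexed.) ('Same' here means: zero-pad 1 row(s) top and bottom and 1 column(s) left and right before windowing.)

12

The receptive field on the zero-padded input at this output position is [0 0 0 / 4 6 -4 / 5 5 -4]. Elementwise product with the kernel and sum: 0·3 + 0·-2 + 0·3 + -4·1 + 5·1 + 5·3 + -4·1.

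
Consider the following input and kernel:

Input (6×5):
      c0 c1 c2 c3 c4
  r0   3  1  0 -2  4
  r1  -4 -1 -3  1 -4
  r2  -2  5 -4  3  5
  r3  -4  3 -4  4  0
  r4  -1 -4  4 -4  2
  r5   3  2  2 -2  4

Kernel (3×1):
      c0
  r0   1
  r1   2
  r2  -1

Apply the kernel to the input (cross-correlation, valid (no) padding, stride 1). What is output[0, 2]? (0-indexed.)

The receptive field on the input at this output position is [0 / -3 / -4]. Elementwise product with the kernel and sum: 0·1 + -3·2 + -4·-1.

-2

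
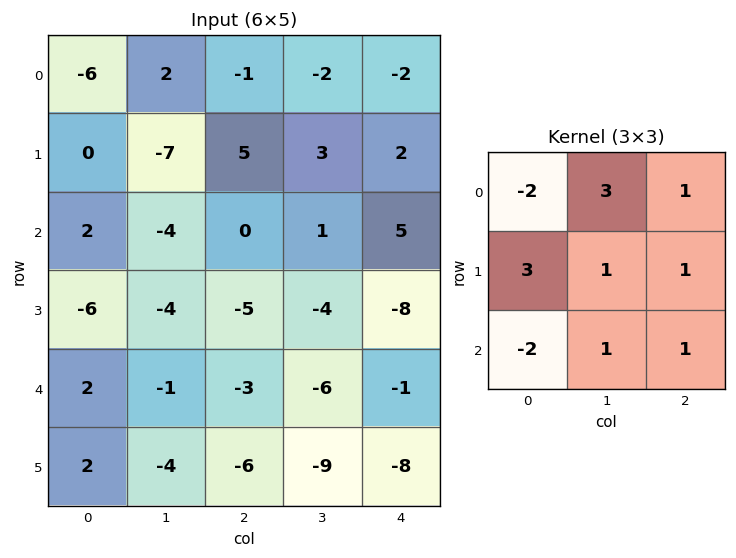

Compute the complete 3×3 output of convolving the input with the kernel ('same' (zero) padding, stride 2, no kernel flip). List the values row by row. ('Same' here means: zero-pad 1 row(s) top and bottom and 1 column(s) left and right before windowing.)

Output[0,0]: The receptive field on the zero-padded input at this output position is [0 0 0 / 0 -6 2 / 0 0 -7]. Elementwise product with the kernel and sum: 0·-2 + 0·3 + 0·1 + 0·3 + -6·1 + 2·1 + 0·-2 + 0·1 + -7·1.

-11 25 -12
-19 20 8
-23 -30 -25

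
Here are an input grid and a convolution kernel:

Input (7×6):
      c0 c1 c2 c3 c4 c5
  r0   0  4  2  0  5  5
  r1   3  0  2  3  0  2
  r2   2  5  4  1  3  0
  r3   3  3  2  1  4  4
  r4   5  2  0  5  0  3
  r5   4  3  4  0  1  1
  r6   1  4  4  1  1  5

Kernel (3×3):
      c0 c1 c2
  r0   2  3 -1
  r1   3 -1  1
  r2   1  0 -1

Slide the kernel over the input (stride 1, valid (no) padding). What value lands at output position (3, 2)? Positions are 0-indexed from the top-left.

The receptive field on the input at this output position is [2 1 4 / 0 5 0 / 4 0 1]. Elementwise product with the kernel and sum: 2·2 + 1·3 + 4·-1 + 0·3 + 5·-1 + 0·1 + 4·1 + 1·-1.

1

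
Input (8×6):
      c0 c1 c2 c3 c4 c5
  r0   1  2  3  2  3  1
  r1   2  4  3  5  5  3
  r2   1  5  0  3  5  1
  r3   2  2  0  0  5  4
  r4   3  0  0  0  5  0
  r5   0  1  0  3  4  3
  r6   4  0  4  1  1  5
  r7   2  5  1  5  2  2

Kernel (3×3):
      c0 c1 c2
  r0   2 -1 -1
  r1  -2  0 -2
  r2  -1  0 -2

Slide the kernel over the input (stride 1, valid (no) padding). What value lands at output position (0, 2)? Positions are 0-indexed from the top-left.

-25

The receptive field on the input at this output position is [3 2 3 / 3 5 5 / 0 3 5]. Elementwise product with the kernel and sum: 3·2 + 2·-1 + 3·-1 + 3·-2 + 5·-2 + 0·-1 + 5·-2.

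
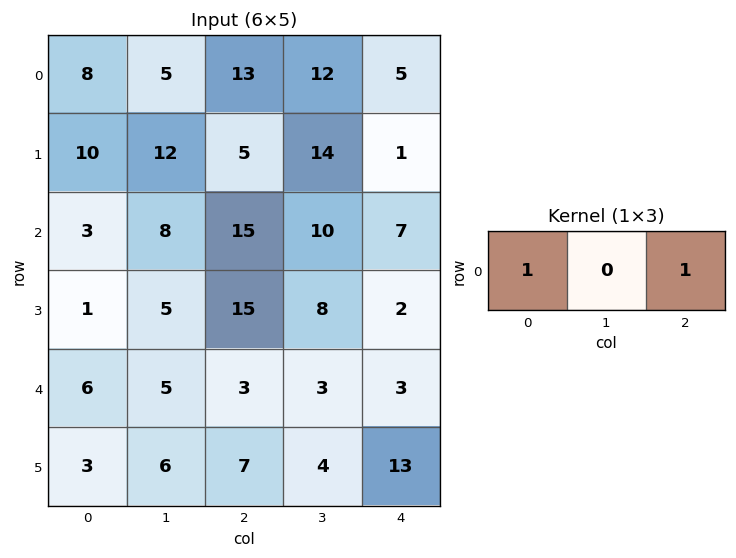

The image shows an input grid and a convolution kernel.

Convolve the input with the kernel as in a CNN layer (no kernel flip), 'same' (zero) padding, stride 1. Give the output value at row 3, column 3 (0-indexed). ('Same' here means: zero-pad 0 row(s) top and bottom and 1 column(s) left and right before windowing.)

17

The receptive field on the zero-padded input at this output position is [15 8 2]. Elementwise product with the kernel and sum: 15·1 + 2·1.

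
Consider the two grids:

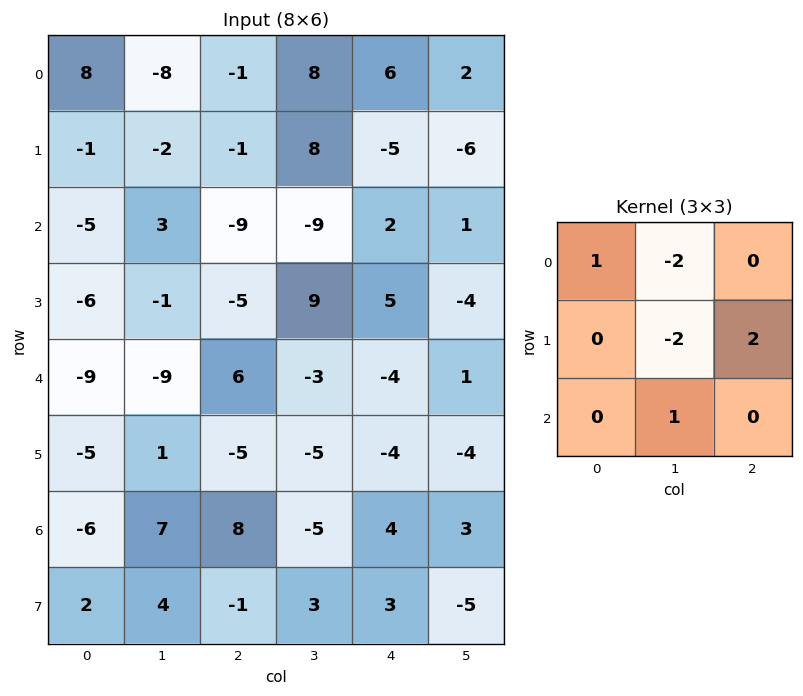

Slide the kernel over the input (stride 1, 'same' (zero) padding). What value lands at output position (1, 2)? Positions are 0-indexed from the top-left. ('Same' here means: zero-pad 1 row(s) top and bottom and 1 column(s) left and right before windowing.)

The receptive field on the zero-padded input at this output position is [-8 -1 8 / -2 -1 8 / 3 -9 -9]. Elementwise product with the kernel and sum: -8·1 + -1·-2 + -1·-2 + 8·2 + -9·1.

3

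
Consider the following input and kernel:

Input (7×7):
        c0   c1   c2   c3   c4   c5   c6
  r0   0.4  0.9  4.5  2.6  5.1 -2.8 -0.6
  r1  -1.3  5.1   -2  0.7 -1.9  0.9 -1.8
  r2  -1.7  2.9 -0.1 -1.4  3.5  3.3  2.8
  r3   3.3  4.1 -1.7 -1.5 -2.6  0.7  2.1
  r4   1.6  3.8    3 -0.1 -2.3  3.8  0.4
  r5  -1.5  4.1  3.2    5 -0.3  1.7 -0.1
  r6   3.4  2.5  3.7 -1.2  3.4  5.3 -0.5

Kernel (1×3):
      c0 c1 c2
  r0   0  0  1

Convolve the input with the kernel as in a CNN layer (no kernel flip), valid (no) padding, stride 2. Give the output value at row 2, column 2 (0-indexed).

0.4

The receptive field on the input at this output position is [-2.3 3.8 0.4]. Elementwise product with the kernel and sum: 0.4·1.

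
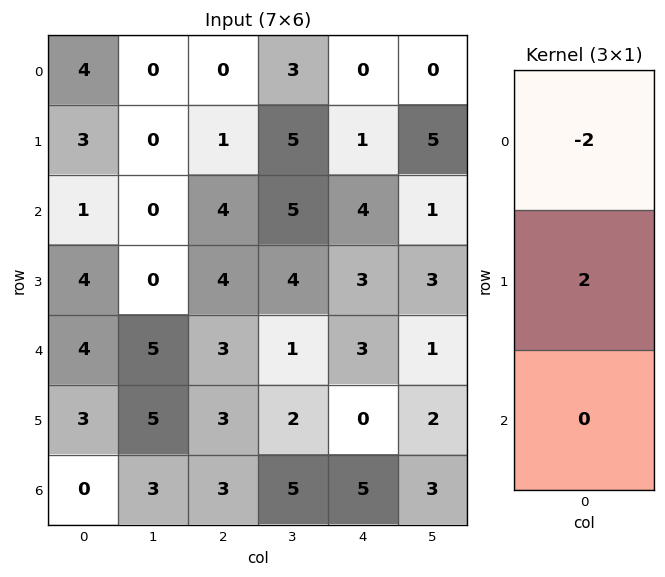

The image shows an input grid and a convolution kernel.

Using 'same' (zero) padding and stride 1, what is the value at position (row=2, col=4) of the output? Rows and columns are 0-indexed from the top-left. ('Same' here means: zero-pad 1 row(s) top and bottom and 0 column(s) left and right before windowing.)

The receptive field on the zero-padded input at this output position is [1 / 4 / 3]. Elementwise product with the kernel and sum: 1·-2 + 4·2.

6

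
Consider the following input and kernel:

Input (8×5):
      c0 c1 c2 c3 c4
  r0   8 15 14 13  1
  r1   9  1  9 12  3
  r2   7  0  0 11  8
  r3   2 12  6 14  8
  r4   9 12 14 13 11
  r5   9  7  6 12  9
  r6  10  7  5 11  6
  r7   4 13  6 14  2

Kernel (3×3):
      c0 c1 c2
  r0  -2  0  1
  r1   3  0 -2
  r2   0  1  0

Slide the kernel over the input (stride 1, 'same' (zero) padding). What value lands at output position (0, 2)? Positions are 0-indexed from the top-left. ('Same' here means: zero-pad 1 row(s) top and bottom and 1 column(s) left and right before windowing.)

28

The receptive field on the zero-padded input at this output position is [0 0 0 / 15 14 13 / 1 9 12]. Elementwise product with the kernel and sum: 0·-2 + 0·1 + 15·3 + 13·-2 + 9·1.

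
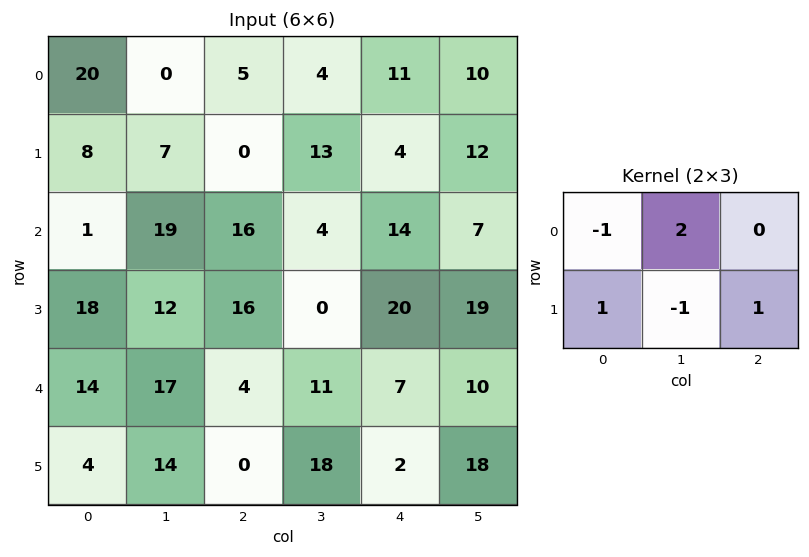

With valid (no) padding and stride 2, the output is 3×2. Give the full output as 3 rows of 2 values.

Output[0,0]: The receptive field on the input at this output position is [20 0 5 / 8 7 0]. Elementwise product with the kernel and sum: 20·-1 + 0·2 + 8·1 + 7·-1 + 0·1.
Output[0,1]: The receptive field on the input at this output position is [5 4 11 / 0 13 4]. Elementwise product with the kernel and sum: 5·-1 + 4·2 + 0·1 + 13·-1 + 4·1.

-19 -6
59 28
10 2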